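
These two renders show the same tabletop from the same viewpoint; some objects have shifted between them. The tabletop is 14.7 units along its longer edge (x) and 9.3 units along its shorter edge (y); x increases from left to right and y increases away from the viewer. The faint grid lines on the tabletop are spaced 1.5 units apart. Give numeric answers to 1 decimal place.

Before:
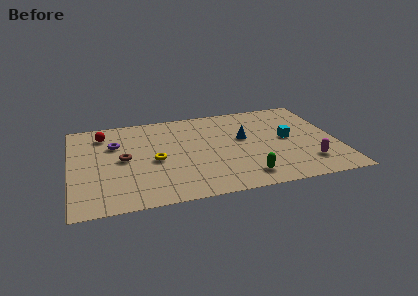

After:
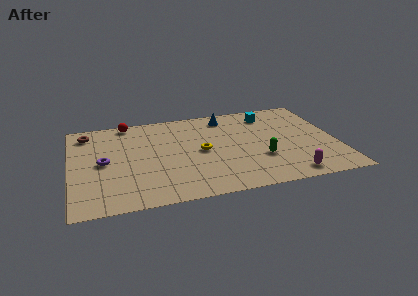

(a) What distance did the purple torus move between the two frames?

1.8

The purple torus was near (2.5, 6.3) before and (1.8, 4.6) after, so it travelled √(0.7² + 1.7²) ≈ 1.8 units.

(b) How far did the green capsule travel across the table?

1.9

The green capsule moved from about (9.4, 1.5) to (10.4, 3.1), a distance of √(1.0² + 1.6²) ≈ 1.9.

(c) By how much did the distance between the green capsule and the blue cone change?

+1.2

The distance was about 3.9 in the first image and 5.1 in the second, so they moved 1.2 units further apart.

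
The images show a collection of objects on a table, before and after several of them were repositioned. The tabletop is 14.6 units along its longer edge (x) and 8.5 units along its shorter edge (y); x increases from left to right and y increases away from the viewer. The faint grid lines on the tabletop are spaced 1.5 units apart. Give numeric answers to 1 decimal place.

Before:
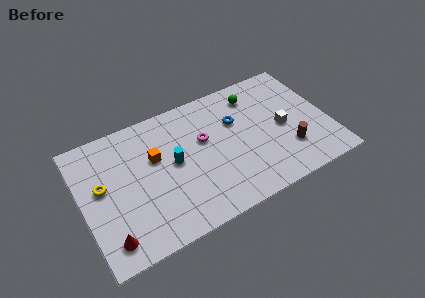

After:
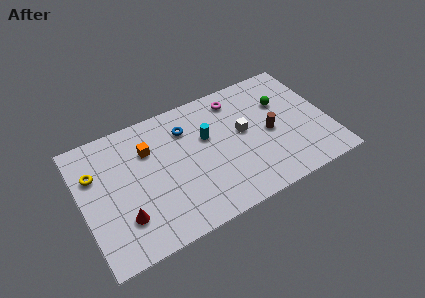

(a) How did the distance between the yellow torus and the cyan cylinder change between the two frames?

+2.4

They were about 4.2 units apart before and 6.6 after — 2.4 units further apart.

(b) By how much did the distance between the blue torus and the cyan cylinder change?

-2.5

Before: roughly 4.1 units apart; after: 1.6. That's 2.5 units closer together.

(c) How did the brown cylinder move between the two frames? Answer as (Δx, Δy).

(-0.9, 1.6)

From the two frames, the brown cylinder sits at roughly (12.0, 2.4) before and (11.1, 4.0) after.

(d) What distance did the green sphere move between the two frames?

1.9

The green sphere was near (10.6, 6.9) before and (12.1, 5.7) after, so it travelled √(1.5² + 1.2²) ≈ 1.9 units.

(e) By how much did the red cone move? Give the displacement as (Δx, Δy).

(1.0, 0.9)

The red cone was at about (1.2, 1.4) and moved to about (2.2, 2.3).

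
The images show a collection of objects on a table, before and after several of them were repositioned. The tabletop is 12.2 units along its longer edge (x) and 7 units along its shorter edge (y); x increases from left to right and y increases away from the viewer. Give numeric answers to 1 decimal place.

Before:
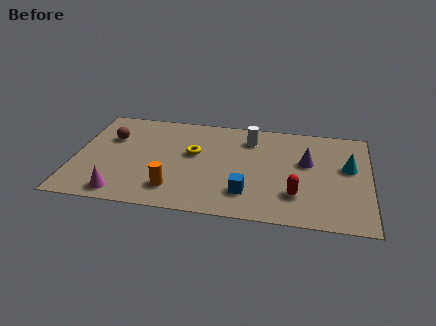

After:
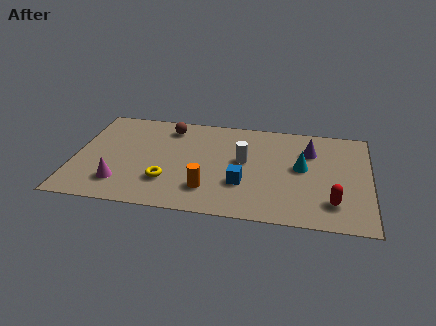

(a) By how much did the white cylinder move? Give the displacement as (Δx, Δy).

(-0.2, -1.6)

The white cylinder started near (7.2, 5.5) and ended near (7.0, 3.9).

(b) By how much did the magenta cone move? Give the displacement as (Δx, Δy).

(-0.1, 0.7)

The magenta cone started near (2.1, 0.9) and ended near (2.0, 1.6).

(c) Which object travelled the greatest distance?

the brown sphere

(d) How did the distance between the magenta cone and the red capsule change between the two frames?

+1.5

Before: roughly 7.2 units apart; after: 8.7. That's 1.5 units further apart.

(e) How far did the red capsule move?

1.5

From (9.2, 1.9) to (10.7, 1.6), the red capsule covered √(1.5² + 0.3²) ≈ 1.5 units.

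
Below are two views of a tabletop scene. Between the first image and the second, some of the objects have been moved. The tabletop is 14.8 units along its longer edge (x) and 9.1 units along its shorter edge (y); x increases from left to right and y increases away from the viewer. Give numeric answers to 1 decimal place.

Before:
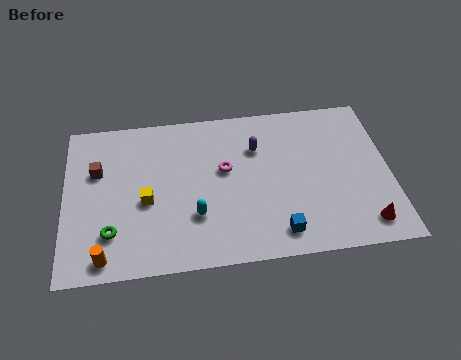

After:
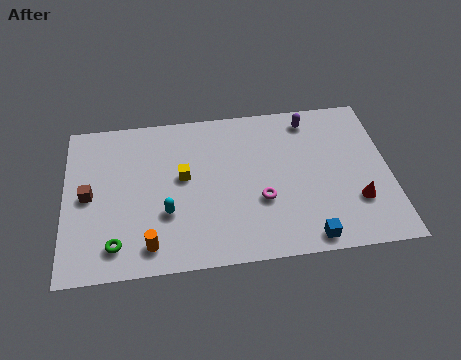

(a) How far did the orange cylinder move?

2.0

The orange cylinder was near (1.8, 1.0) before and (3.8, 1.4) after, so it travelled √(2.0² + 0.4²) ≈ 2.0 units.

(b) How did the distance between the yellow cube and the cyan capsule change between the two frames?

-0.3

The distance was about 2.5 in the first image and 2.2 in the second, so they moved 0.3 units closer together.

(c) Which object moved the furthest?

the purple capsule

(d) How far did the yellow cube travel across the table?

2.1

The yellow cube was near (3.7, 3.9) before and (5.4, 5.1) after, so it travelled √(1.7² + 1.2²) ≈ 2.1 units.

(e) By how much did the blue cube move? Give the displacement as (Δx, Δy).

(1.3, -0.5)

The blue cube started near (9.6, 1.4) and ended near (10.9, 0.9).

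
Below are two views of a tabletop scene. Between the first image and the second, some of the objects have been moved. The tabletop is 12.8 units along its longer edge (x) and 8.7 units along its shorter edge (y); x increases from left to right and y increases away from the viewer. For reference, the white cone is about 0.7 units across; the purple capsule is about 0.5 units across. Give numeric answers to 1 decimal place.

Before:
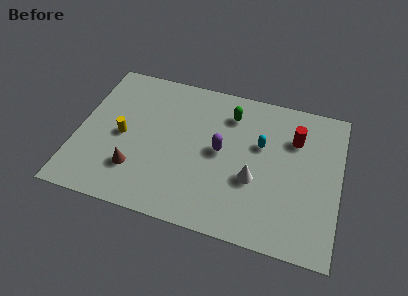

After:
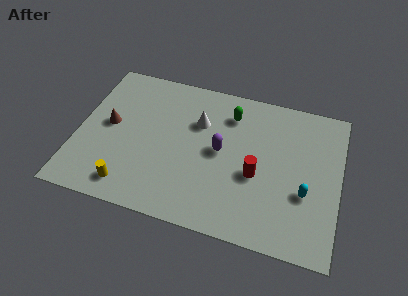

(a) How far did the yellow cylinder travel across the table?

2.9

The yellow cylinder moved from about (2.2, 4.1) to (2.8, 1.3), a distance of √(0.6² + 2.8²) ≈ 2.9.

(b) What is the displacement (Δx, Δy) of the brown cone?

(-1.5, 2.3)

The brown cone started near (3.0, 2.3) and ended near (1.5, 4.6).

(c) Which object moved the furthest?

the white cone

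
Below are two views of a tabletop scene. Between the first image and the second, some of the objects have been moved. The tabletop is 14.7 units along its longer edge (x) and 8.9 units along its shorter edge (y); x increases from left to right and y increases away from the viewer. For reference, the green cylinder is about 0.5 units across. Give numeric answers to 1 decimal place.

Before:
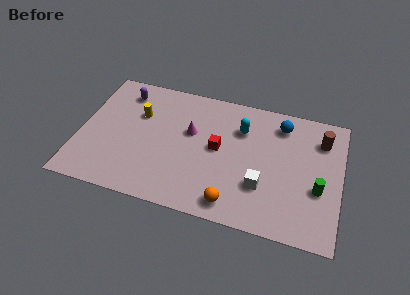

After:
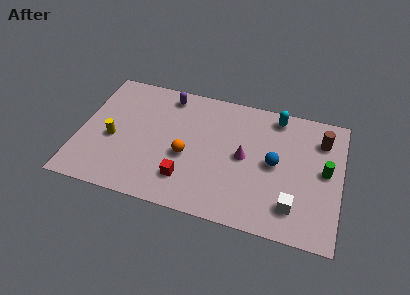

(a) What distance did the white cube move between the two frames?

2.0

The white cube moved from about (10.4, 2.8) to (12.2, 1.9), a distance of √(1.8² + 0.9²) ≈ 2.0.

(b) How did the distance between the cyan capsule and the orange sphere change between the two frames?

+1.1

They were about 5.2 units apart before and 6.3 after — 1.1 units further apart.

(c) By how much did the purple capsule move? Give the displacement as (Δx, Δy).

(2.5, 0.4)

From the two frames, the purple capsule sits at roughly (2.2, 7.3) before and (4.7, 7.7) after.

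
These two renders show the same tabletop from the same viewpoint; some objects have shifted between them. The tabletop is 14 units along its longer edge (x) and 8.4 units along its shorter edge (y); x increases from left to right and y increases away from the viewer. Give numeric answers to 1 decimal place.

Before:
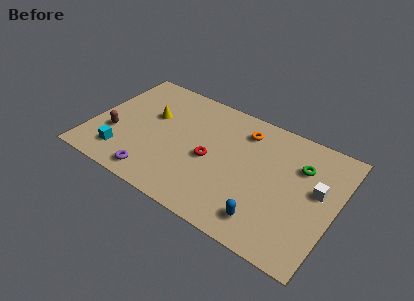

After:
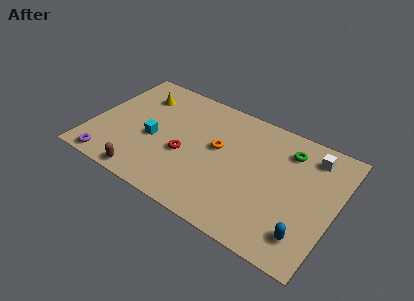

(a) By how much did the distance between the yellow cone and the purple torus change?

+1.5

The distance was about 4.2 in the first image and 5.7 in the second, so they moved 1.5 units further apart.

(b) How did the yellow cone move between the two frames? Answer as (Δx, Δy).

(-0.9, 1.2)

From the two frames, the yellow cone sits at roughly (3.2, 5.2) before and (2.3, 6.4) after.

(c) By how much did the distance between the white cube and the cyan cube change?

-1.9

Before: roughly 11.2 units apart; after: 9.3. That's 1.9 units closer together.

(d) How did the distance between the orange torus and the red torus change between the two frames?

-1.1

Before: roughly 3.3 units apart; after: 2.2. That's 1.1 units closer together.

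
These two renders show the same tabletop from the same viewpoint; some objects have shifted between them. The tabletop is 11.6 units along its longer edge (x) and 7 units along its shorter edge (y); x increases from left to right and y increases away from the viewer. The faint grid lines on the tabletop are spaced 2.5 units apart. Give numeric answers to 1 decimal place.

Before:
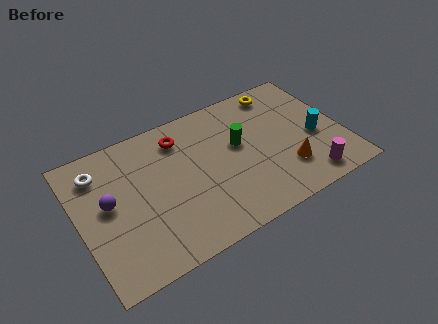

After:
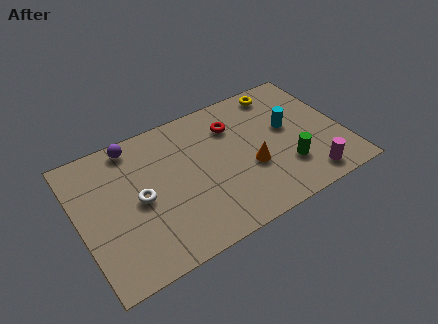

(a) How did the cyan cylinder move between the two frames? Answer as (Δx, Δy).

(-1.1, 1.0)

The cyan cylinder started near (10.4, 3.0) and ended near (9.3, 4.0).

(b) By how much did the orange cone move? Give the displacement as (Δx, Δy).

(-1.5, 0.8)

The orange cone was at about (8.9, 1.9) and moved to about (7.4, 2.7).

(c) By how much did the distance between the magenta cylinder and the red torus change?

-1.8

They were about 6.8 units apart before and 5.0 after — 1.8 units closer together.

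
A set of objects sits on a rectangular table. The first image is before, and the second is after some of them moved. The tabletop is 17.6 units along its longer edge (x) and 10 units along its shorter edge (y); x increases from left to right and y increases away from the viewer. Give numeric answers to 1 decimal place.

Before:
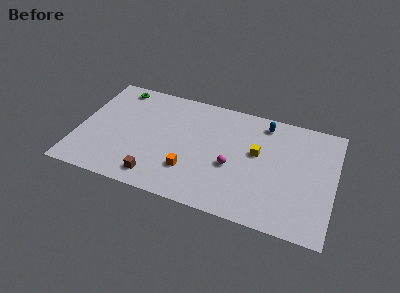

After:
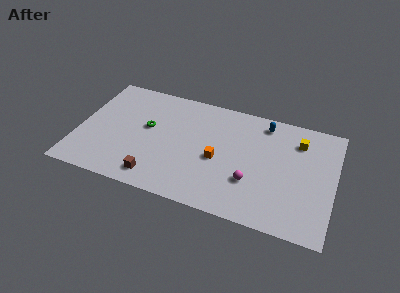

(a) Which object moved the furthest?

the green torus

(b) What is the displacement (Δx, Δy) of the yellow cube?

(2.7, 1.9)

From the two frames, the yellow cube sits at roughly (12.3, 5.8) before and (15.0, 7.7) after.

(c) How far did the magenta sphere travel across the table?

1.7

The magenta sphere moved from about (10.7, 4.1) to (12.1, 3.2), a distance of √(1.4² + 0.9²) ≈ 1.7.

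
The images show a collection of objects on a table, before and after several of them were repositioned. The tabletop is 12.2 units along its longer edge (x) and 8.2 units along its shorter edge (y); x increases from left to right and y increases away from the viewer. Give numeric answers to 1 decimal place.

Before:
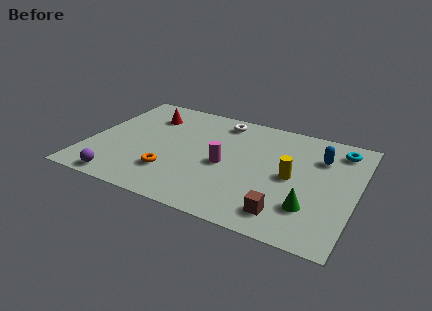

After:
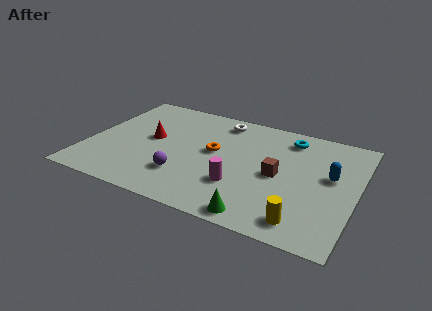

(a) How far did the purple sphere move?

3.0

From (1.9, 0.8) to (4.6, 2.2), the purple sphere covered √(2.7² + 1.4²) ≈ 3.0 units.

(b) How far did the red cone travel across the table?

1.8

From (2.4, 6.2) to (2.8, 4.4), the red cone covered √(0.4² + 1.8²) ≈ 1.8 units.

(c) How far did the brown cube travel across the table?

2.6

The brown cube moved from about (9.3, 1.4) to (8.7, 3.9), a distance of √(0.6² + 2.5²) ≈ 2.6.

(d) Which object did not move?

the white torus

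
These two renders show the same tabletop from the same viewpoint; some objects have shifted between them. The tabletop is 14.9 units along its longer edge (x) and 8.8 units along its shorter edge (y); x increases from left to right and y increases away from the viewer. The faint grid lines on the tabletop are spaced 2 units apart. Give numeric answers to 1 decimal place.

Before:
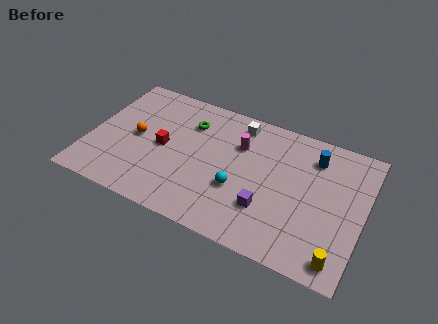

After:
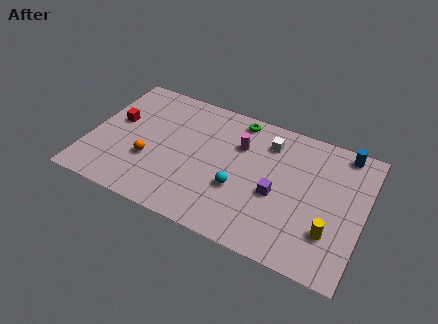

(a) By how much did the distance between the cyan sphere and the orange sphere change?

-1.0

The distance was about 5.9 in the first image and 4.9 in the second, so they moved 1.0 units closer together.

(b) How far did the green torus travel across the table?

2.8

From (5.2, 6.5) to (7.7, 7.8), the green torus covered √(2.5² + 1.3²) ≈ 2.8 units.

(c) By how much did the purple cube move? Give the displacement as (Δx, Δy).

(0.4, 1.1)

The purple cube was at about (9.9, 2.6) and moved to about (10.3, 3.7).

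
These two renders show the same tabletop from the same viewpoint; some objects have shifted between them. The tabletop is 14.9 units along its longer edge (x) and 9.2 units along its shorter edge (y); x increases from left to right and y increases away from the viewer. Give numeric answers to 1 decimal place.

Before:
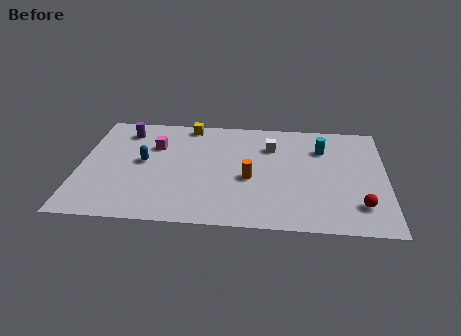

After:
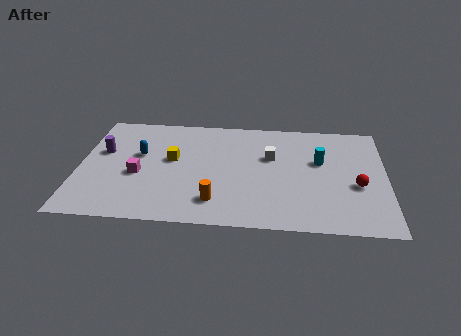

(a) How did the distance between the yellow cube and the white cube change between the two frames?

+0.4

The distance was about 4.4 in the first image and 4.8 in the second, so they moved 0.4 units further apart.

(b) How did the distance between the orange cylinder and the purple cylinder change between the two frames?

-0.5

The distance was about 7.2 in the first image and 6.7 in the second, so they moved 0.5 units closer together.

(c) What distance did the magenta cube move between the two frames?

2.6

From (3.6, 6.3) to (2.9, 3.8), the magenta cube covered √(0.7² + 2.5²) ≈ 2.6 units.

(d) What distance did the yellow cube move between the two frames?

3.2

From (5.2, 8.3) to (4.5, 5.2), the yellow cube covered √(0.7² + 3.1²) ≈ 3.2 units.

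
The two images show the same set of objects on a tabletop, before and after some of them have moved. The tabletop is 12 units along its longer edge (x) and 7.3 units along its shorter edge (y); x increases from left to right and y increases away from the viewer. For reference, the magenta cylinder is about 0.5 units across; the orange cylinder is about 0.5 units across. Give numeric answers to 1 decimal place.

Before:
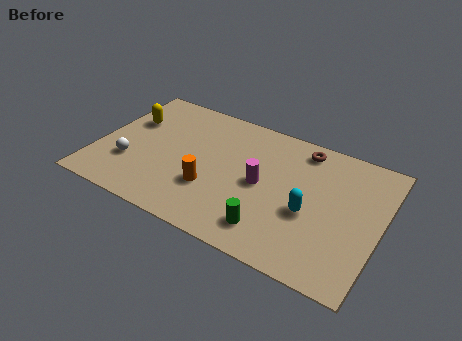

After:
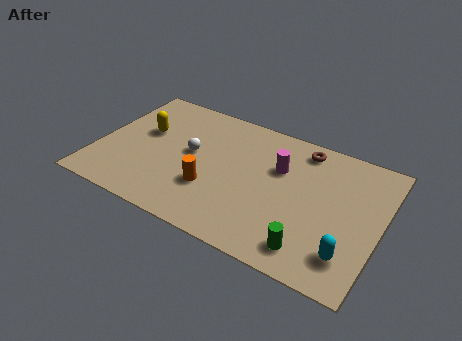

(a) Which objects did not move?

the orange cylinder and the brown torus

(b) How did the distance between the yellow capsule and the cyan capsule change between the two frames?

+1.3

They were about 8.2 units apart before and 9.5 after — 1.3 units further apart.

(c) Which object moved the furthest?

the white sphere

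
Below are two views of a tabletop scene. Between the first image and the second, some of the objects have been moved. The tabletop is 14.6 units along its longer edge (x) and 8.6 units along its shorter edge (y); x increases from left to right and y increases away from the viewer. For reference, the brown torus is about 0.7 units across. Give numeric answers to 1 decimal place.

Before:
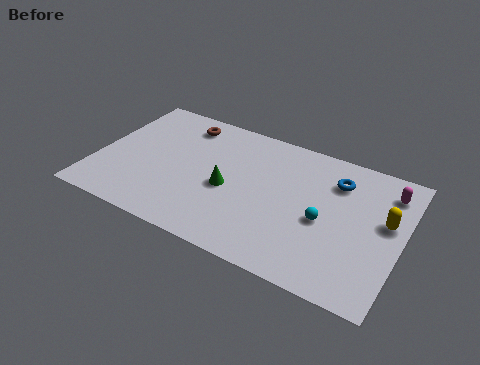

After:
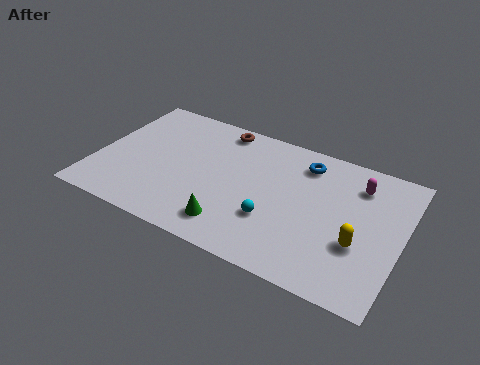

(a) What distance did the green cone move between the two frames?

2.3

The green cone was near (6.4, 3.8) before and (6.9, 1.6) after, so it travelled √(0.5² + 2.2²) ≈ 2.3 units.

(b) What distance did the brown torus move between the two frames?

1.8

The brown torus moved from about (3.7, 7.2) to (5.5, 7.6), a distance of √(1.8² + 0.4²) ≈ 1.8.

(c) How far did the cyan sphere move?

2.5

The cyan sphere moved from about (11.0, 3.8) to (8.7, 2.8), a distance of √(2.3² + 1.0²) ≈ 2.5.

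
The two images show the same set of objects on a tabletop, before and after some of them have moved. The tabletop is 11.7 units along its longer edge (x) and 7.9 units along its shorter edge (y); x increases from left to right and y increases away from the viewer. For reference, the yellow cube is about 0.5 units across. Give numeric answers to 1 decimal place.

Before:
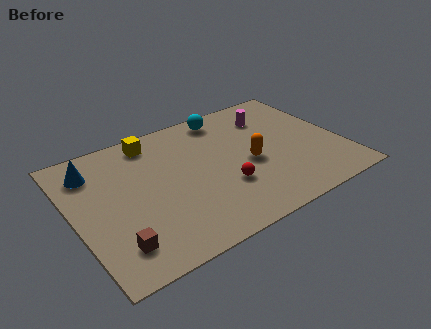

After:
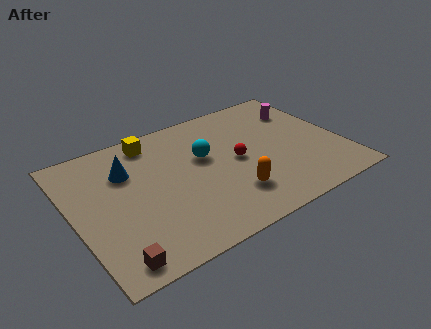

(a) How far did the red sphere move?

1.5

The red sphere moved from about (6.3, 2.6) to (7.1, 3.9), a distance of √(0.8² + 1.3²) ≈ 1.5.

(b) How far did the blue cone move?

1.6

The blue cone was near (1.1, 6.2) before and (2.5, 5.5) after, so it travelled √(1.4² + 0.7²) ≈ 1.6 units.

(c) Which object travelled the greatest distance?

the cyan sphere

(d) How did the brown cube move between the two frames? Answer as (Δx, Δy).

(-0.2, -0.7)

The brown cube started near (1.4, 1.6) and ended near (1.2, 0.9).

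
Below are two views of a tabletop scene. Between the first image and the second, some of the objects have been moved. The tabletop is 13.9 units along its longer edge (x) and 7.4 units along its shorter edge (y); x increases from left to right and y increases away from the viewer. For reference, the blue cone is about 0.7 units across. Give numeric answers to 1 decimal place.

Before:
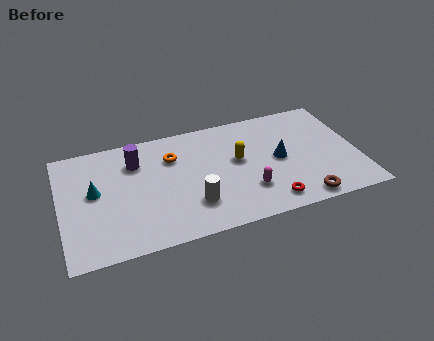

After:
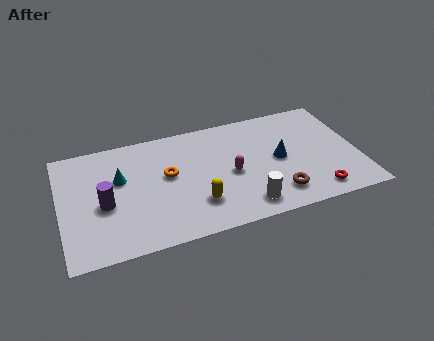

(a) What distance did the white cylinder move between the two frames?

2.5

The white cylinder was near (6.0, 2.0) before and (8.4, 1.2) after, so it travelled √(2.4² + 0.8²) ≈ 2.5 units.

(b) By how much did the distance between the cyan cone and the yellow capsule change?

-2.4

The distance was about 6.7 in the first image and 4.3 in the second, so they moved 2.4 units closer together.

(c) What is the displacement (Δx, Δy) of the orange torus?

(-0.3, -1.1)

The orange torus was at about (5.3, 5.3) and moved to about (5.0, 4.2).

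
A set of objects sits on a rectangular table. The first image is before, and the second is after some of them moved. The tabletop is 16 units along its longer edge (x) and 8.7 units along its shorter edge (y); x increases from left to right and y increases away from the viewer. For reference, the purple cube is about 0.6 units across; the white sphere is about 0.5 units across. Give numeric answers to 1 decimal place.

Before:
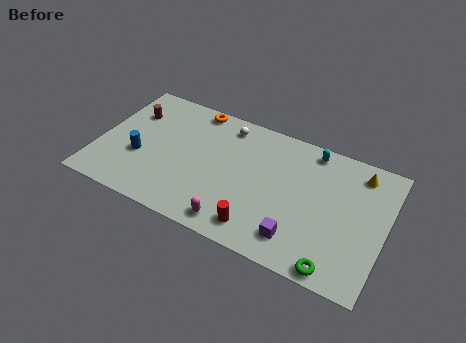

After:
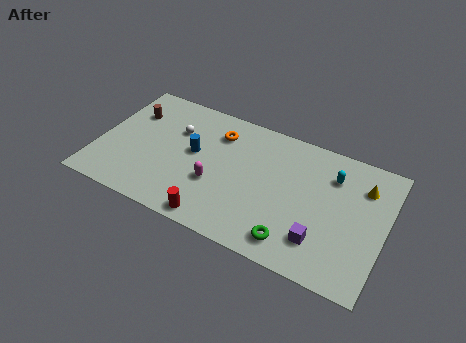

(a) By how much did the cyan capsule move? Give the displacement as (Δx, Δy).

(1.3, -1.2)

The cyan capsule started near (11.6, 7.7) and ended near (12.9, 6.5).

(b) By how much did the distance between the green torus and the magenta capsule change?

-0.7

They were about 5.6 units apart before and 4.9 after — 0.7 units closer together.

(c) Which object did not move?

the brown cylinder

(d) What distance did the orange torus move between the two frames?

1.9

From (4.9, 7.9) to (6.4, 6.7), the orange torus covered √(1.5² + 1.2²) ≈ 1.9 units.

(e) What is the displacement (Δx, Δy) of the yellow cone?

(0.3, -0.8)

From the two frames, the yellow cone sits at roughly (14.3, 7.3) before and (14.6, 6.5) after.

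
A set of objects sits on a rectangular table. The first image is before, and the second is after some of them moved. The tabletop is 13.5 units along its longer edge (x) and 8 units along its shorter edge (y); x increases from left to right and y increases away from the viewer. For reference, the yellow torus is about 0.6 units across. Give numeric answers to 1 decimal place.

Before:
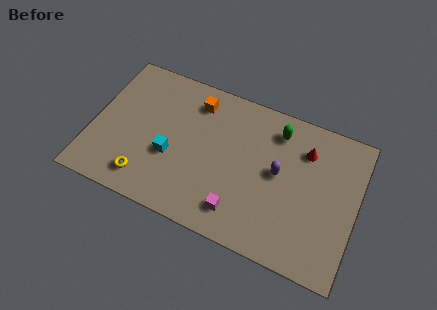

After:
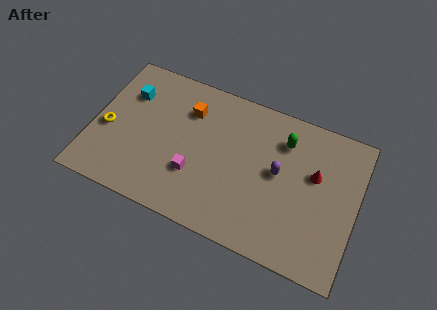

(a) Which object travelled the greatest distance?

the cyan cube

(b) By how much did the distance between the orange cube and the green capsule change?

+0.7

They were about 4.2 units apart before and 4.9 after — 0.7 units further apart.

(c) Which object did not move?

the purple capsule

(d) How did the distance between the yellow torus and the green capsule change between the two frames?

+1.2

Before: roughly 8.0 units apart; after: 9.2. That's 1.2 units further apart.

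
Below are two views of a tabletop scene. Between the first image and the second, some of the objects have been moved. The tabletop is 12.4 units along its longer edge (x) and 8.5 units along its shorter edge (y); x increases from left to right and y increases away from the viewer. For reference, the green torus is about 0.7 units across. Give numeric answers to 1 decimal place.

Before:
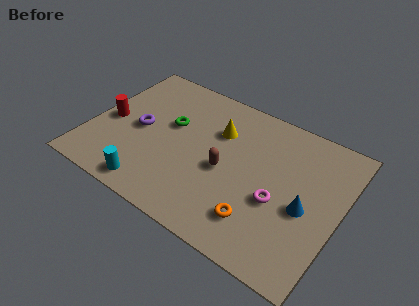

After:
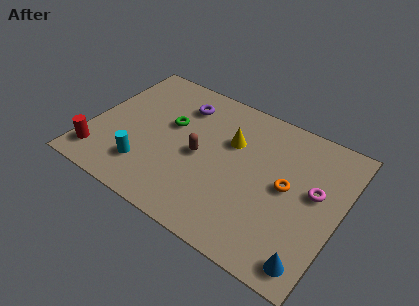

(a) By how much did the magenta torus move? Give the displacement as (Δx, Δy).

(1.6, 1.4)

From the two frames, the magenta torus sits at roughly (9.5, 3.4) before and (11.1, 4.8) after.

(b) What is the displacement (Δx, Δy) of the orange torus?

(1.0, 2.5)

The orange torus was at about (8.8, 1.9) and moved to about (9.8, 4.4).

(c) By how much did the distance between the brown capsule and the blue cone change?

+2.7

Before: roughly 4.0 units apart; after: 6.7. That's 2.7 units further apart.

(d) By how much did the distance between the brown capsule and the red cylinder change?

-0.6

They were about 5.9 units apart before and 5.3 after — 0.6 units closer together.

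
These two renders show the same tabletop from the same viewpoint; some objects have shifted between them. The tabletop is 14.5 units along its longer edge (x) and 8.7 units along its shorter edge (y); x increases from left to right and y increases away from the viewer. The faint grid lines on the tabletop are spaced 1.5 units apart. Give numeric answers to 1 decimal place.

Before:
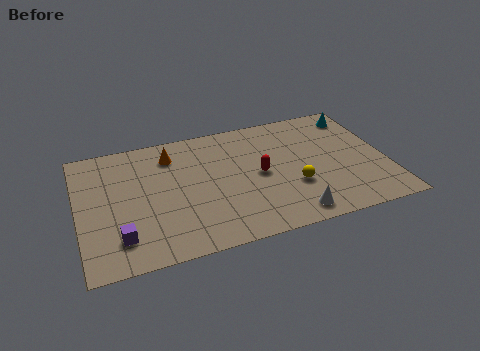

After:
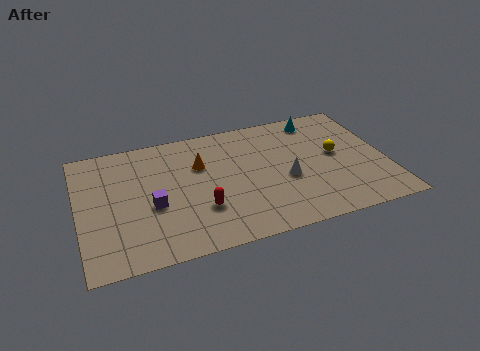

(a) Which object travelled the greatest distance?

the red capsule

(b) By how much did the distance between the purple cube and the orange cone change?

-2.4

They were about 5.7 units apart before and 3.3 after — 2.4 units closer together.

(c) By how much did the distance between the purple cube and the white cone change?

-1.6

The distance was about 7.9 in the first image and 6.3 in the second, so they moved 1.6 units closer together.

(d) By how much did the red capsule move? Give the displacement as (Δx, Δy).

(-2.9, -1.6)

The red capsule was at about (8.5, 4.3) and moved to about (5.6, 2.7).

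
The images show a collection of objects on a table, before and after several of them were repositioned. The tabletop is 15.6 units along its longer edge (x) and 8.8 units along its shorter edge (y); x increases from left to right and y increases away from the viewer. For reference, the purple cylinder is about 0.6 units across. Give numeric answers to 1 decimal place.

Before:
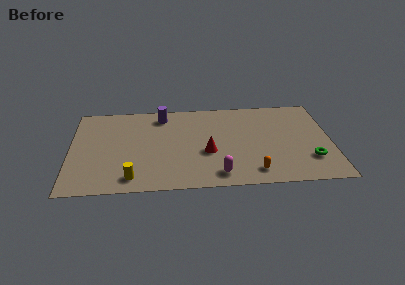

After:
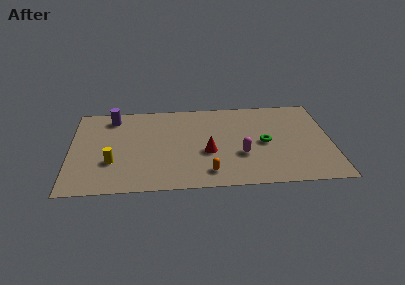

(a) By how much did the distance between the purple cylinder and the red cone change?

+2.2

They were about 4.7 units apart before and 6.9 after — 2.2 units further apart.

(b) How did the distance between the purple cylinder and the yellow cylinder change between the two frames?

-1.9

The distance was about 6.4 in the first image and 4.5 in the second, so they moved 1.9 units closer together.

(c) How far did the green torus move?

3.2

From (14.3, 2.4) to (11.6, 4.2), the green torus covered √(2.7² + 1.8²) ≈ 3.2 units.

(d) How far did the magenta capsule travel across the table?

2.3

The magenta capsule was near (8.8, 1.3) before and (10.2, 3.1) after, so it travelled √(1.4² + 1.8²) ≈ 2.3 units.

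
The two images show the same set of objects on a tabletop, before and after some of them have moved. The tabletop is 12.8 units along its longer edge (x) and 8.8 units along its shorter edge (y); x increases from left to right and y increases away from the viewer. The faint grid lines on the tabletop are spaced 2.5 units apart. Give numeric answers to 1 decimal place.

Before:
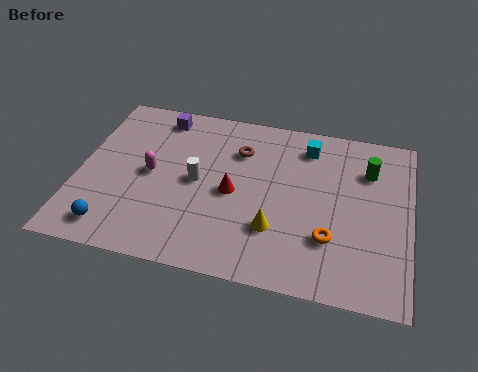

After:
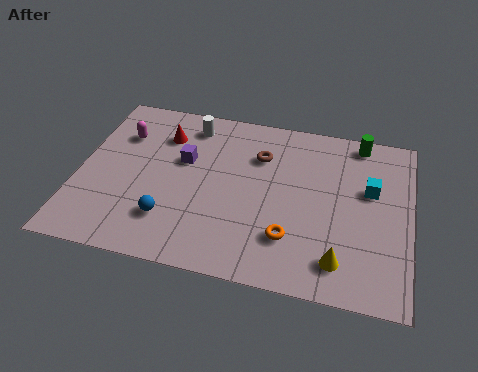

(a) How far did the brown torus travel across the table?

0.8

From (6.1, 6.4) to (6.9, 6.3), the brown torus covered √(0.8² + 0.1²) ≈ 0.8 units.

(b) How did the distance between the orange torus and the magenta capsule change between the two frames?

+0.7

Before: roughly 7.2 units apart; after: 7.9. That's 0.7 units further apart.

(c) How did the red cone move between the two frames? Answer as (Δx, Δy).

(-2.9, 2.5)

The red cone was at about (6.0, 4.1) and moved to about (3.1, 6.6).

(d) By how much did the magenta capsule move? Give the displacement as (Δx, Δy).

(-1.3, 1.9)

From the two frames, the magenta capsule sits at roughly (2.8, 4.4) before and (1.5, 6.3) after.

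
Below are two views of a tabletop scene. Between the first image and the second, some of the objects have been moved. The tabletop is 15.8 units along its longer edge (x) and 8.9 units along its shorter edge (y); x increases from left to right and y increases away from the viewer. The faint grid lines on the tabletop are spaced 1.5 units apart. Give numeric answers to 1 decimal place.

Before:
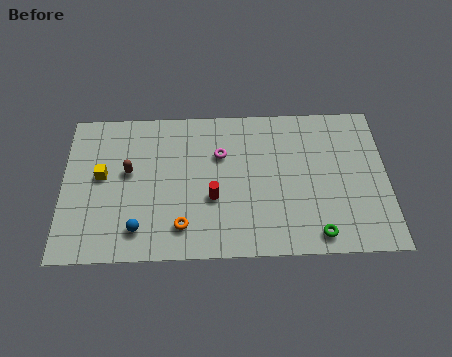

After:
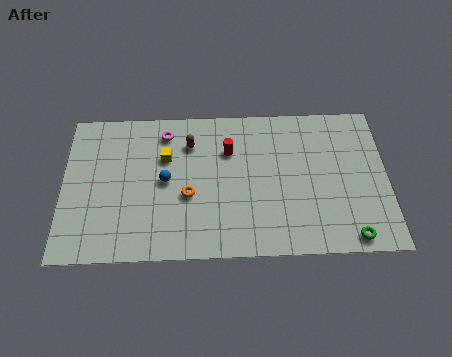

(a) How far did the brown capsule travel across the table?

3.4

The brown capsule was near (3.2, 5.1) before and (6.2, 6.7) after, so it travelled √(3.0² + 1.6²) ≈ 3.4 units.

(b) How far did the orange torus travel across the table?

1.8

The orange torus moved from about (5.8, 1.8) to (6.1, 3.6), a distance of √(0.3² + 1.8²) ≈ 1.8.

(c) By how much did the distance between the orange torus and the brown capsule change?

-1.1

Before: roughly 4.2 units apart; after: 3.1. That's 1.1 units closer together.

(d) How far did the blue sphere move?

3.1

From (3.7, 1.7) to (5.0, 4.5), the blue sphere covered √(1.3² + 2.8²) ≈ 3.1 units.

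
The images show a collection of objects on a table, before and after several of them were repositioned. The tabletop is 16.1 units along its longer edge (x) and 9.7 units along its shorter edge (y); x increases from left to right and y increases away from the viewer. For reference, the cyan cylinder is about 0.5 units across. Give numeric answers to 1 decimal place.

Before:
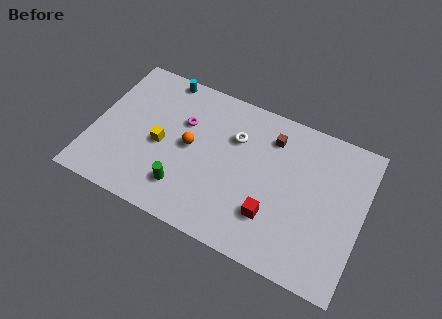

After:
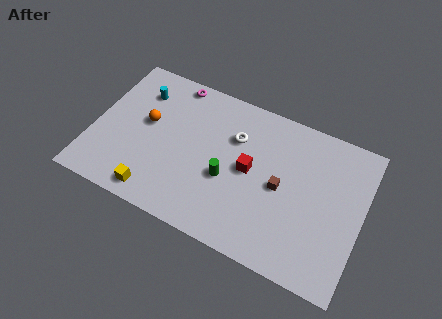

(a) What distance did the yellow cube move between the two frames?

3.2

The yellow cube was near (4.1, 4.4) before and (4.2, 1.2) after, so it travelled √(0.1² + 3.2²) ≈ 3.2 units.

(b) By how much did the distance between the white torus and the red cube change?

-2.8

The distance was about 4.8 in the first image and 2.0 in the second, so they moved 2.8 units closer together.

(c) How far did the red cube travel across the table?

2.8

From (11.0, 2.7) to (9.4, 5.0), the red cube covered √(1.6² + 2.3²) ≈ 2.8 units.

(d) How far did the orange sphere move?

2.7

The orange sphere was near (5.8, 5.0) before and (3.1, 5.5) after, so it travelled √(2.7² + 0.5²) ≈ 2.7 units.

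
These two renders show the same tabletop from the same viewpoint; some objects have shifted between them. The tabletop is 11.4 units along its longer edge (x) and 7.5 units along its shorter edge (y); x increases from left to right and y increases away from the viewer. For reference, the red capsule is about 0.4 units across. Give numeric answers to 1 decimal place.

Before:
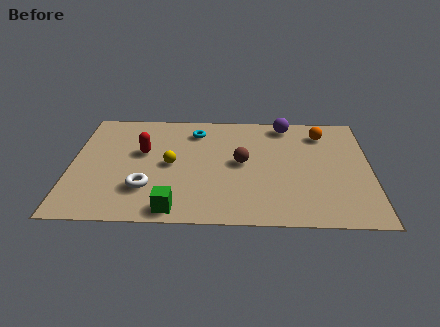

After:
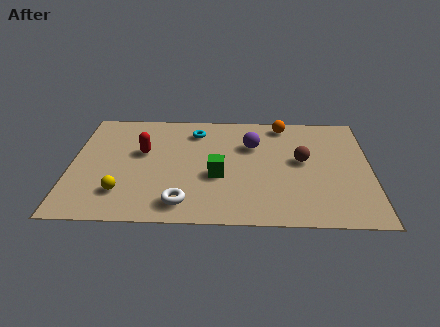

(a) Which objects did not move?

the cyan torus and the red capsule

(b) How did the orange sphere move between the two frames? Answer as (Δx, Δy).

(-1.5, 0.6)

The orange sphere started near (9.6, 6.0) and ended near (8.1, 6.6).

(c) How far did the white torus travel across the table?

1.7

From (2.9, 2.1) to (4.3, 1.2), the white torus covered √(1.4² + 0.9²) ≈ 1.7 units.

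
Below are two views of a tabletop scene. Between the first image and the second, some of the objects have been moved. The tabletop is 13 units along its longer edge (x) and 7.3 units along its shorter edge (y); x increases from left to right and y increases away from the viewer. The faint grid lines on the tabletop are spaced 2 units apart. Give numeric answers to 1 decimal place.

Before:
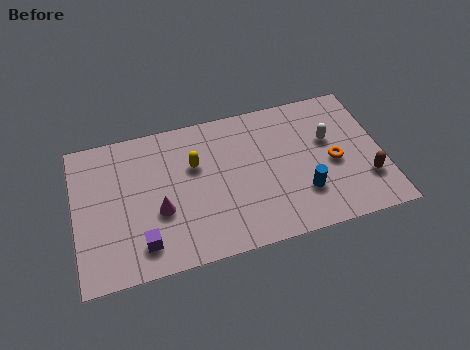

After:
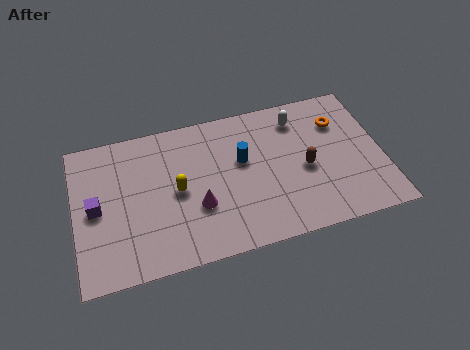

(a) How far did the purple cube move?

2.8

The purple cube moved from about (2.7, 1.4) to (0.9, 3.6), a distance of √(1.8² + 2.2²) ≈ 2.8.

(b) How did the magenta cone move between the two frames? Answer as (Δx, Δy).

(1.6, -0.2)

The magenta cone started near (3.5, 2.8) and ended near (5.1, 2.6).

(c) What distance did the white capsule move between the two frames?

1.8

The white capsule was near (10.8, 4.5) before and (9.6, 5.9) after, so it travelled √(1.2² + 1.4²) ≈ 1.8 units.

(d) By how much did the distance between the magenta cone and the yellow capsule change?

-1.2

They were about 2.5 units apart before and 1.3 after — 1.2 units closer together.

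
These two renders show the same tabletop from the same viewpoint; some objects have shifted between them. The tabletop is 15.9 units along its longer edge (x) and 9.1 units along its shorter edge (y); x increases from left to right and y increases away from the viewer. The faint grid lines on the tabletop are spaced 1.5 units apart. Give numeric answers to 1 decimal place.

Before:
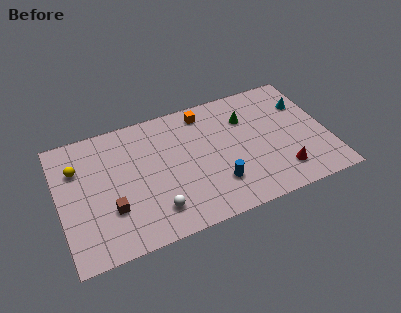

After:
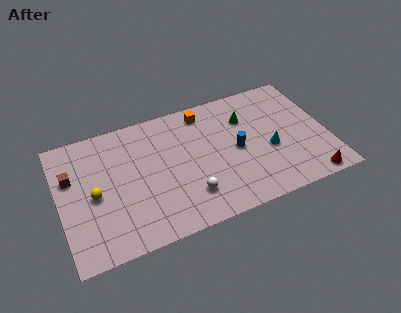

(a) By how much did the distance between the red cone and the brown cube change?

+4.5

Before: roughly 10.0 units apart; after: 14.5. That's 4.5 units further apart.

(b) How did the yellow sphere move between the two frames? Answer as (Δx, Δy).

(0.8, -2.2)

From the two frames, the yellow sphere sits at roughly (1.2, 6.4) before and (2.0, 4.2) after.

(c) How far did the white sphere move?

2.0

From (5.4, 1.9) to (7.4, 2.2), the white sphere covered √(2.0² + 0.3²) ≈ 2.0 units.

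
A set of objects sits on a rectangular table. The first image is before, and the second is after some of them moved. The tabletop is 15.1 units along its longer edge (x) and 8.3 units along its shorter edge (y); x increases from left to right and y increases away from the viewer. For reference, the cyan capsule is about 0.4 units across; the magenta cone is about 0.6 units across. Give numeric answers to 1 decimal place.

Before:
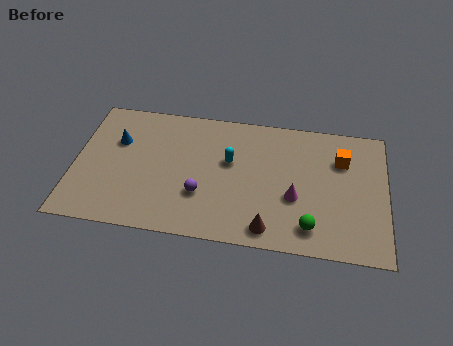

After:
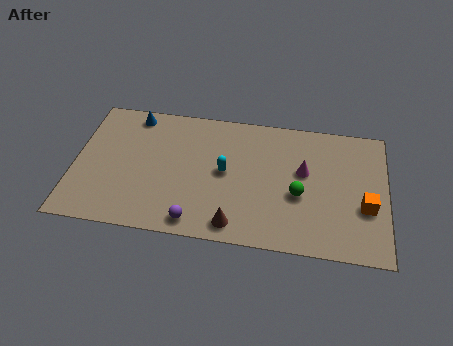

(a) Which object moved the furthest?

the orange cube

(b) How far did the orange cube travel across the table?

3.0

The orange cube moved from about (12.9, 5.9) to (14.1, 3.1), a distance of √(1.2² + 2.8²) ≈ 3.0.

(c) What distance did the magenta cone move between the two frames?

1.7

From (10.7, 3.2) to (11.1, 4.9), the magenta cone covered √(0.4² + 1.7²) ≈ 1.7 units.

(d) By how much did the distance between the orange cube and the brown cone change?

+0.6

They were about 5.9 units apart before and 6.5 after — 0.6 units further apart.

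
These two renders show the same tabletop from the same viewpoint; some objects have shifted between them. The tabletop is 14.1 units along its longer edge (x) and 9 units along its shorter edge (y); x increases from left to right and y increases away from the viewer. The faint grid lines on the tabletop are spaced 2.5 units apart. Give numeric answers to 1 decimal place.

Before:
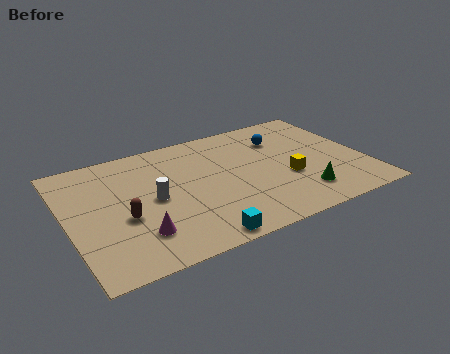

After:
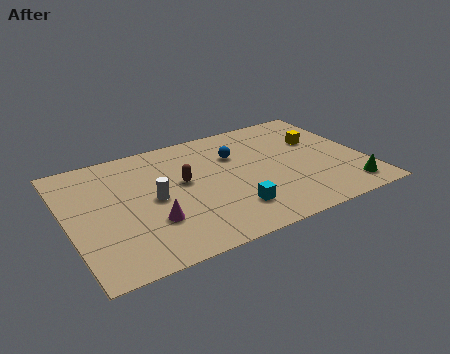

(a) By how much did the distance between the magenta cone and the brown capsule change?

+1.4

They were about 1.5 units apart before and 2.9 after — 1.4 units further apart.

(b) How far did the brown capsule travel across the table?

3.4

The brown capsule was near (2.5, 3.6) before and (5.5, 5.1) after, so it travelled √(3.0² + 1.5²) ≈ 3.4 units.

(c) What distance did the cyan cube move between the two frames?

2.2

From (5.6, 0.8) to (7.4, 2.1), the cyan cube covered √(1.8² + 1.3²) ≈ 2.2 units.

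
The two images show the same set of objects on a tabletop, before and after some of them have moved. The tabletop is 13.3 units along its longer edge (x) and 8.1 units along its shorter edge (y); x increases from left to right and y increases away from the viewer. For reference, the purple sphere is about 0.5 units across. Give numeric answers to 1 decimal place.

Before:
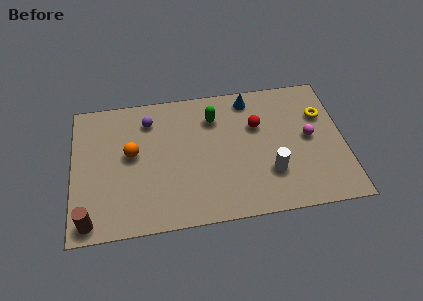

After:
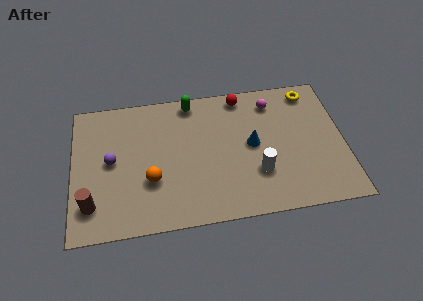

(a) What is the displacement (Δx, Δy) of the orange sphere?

(0.9, -1.7)

The orange sphere started near (2.9, 4.5) and ended near (3.8, 2.8).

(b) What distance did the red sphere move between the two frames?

2.0

From (9.1, 5.3) to (8.4, 7.2), the red sphere covered √(0.7² + 1.9²) ≈ 2.0 units.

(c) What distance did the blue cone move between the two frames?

2.8

From (8.8, 7.0) to (8.8, 4.2), the blue cone covered √(0.0² + 2.8²) ≈ 2.8 units.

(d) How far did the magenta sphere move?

2.9

The magenta sphere moved from about (11.6, 4.2) to (9.9, 6.6), a distance of √(1.7² + 2.4²) ≈ 2.9.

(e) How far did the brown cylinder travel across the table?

0.9

The brown cylinder moved from about (0.8, 0.9) to (0.9, 1.8), a distance of √(0.1² + 0.9²) ≈ 0.9.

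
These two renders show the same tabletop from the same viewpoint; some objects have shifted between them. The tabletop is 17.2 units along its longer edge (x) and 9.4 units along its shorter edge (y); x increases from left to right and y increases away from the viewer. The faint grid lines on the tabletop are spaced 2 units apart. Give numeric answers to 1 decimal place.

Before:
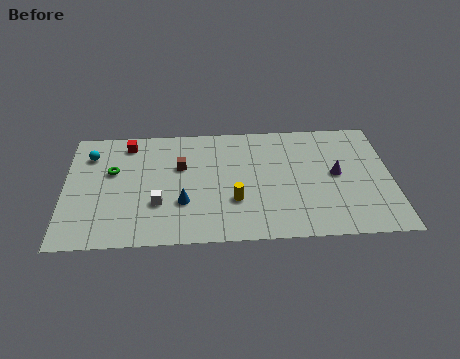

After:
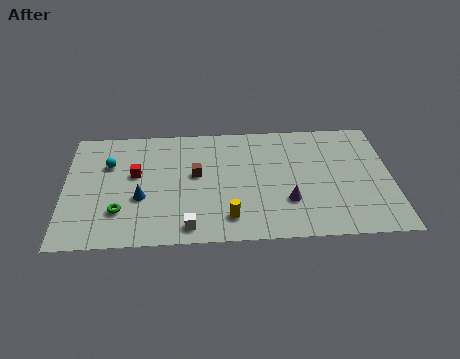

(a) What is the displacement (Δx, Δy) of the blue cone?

(-2.2, 0.5)

The blue cone was at about (6.2, 3.1) and moved to about (4.0, 3.6).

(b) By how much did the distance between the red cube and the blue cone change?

-3.8

The distance was about 5.7 in the first image and 1.9 in the second, so they moved 3.8 units closer together.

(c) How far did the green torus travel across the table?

3.2

The green torus moved from about (2.5, 5.8) to (2.9, 2.6), a distance of √(0.4² + 3.2²) ≈ 3.2.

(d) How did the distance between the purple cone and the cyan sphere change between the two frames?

-3.2

They were about 13.2 units apart before and 10.0 after — 3.2 units closer together.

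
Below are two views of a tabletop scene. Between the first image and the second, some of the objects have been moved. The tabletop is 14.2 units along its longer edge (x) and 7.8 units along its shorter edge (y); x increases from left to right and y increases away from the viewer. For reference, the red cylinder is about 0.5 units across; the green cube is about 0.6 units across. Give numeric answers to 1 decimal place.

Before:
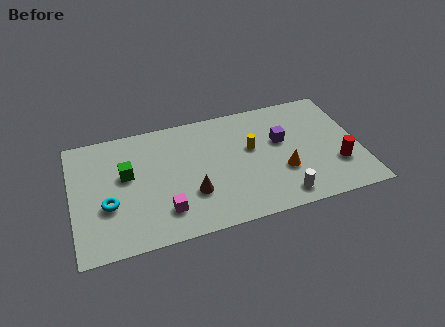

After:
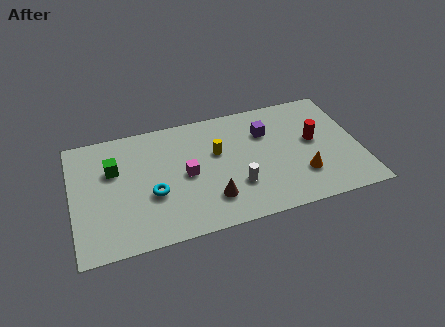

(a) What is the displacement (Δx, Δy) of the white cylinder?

(-2.1, 1.3)

The white cylinder started near (10.1, 1.1) and ended near (8.0, 2.4).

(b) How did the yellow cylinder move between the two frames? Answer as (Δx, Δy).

(-1.7, 0.2)

The yellow cylinder was at about (8.9, 4.6) and moved to about (7.2, 4.8).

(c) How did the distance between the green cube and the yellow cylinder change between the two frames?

-1.1

Before: roughly 6.2 units apart; after: 5.1. That's 1.1 units closer together.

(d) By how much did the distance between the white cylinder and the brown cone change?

-3.1

They were about 4.5 units apart before and 1.4 after — 3.1 units closer together.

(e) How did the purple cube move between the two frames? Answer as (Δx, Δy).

(-0.7, 0.8)

The purple cube started near (10.4, 4.7) and ended near (9.7, 5.5).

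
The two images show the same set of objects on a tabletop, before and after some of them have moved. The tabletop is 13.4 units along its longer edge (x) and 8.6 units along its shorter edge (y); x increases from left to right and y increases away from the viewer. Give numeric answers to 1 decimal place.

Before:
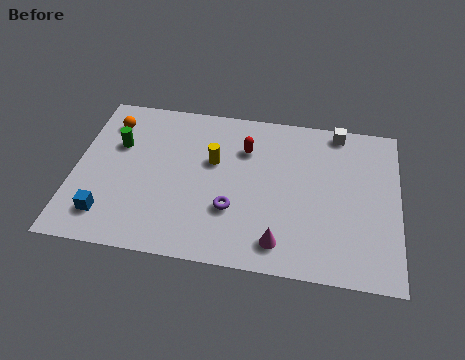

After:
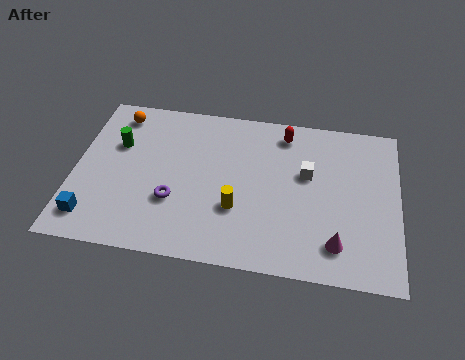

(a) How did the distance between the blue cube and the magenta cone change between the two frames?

+2.9

Before: roughly 7.1 units apart; after: 10.0. That's 2.9 units further apart.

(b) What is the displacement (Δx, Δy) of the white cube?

(-1.2, -2.6)

The white cube was at about (10.8, 7.8) and moved to about (9.6, 5.2).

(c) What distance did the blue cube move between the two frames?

0.6

The blue cube moved from about (1.5, 1.7) to (0.9, 1.5), a distance of √(0.6² + 0.2²) ≈ 0.6.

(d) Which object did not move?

the green cylinder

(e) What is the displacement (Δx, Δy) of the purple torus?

(-2.4, 0.1)

From the two frames, the purple torus sits at roughly (6.6, 2.8) before and (4.2, 2.9) after.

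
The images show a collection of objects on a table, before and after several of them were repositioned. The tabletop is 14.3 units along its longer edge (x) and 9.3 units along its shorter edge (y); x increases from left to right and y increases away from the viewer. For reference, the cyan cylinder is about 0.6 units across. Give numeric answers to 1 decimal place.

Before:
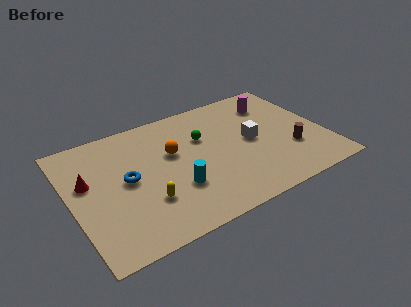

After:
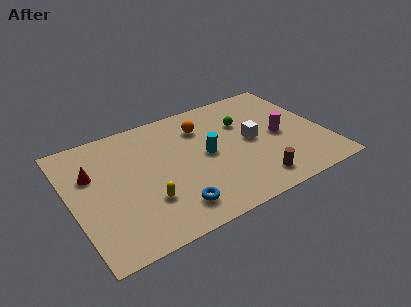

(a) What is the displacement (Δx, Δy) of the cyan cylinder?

(2.0, 1.7)

The cyan cylinder was at about (5.6, 3.0) and moved to about (7.6, 4.7).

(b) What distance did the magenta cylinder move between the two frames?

2.8

The magenta cylinder was near (11.9, 7.2) before and (11.8, 4.4) after, so it travelled √(0.1² + 2.8²) ≈ 2.8 units.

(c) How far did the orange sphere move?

2.3

From (5.8, 5.7) to (7.7, 7.0), the orange sphere covered √(1.9² + 1.3²) ≈ 2.3 units.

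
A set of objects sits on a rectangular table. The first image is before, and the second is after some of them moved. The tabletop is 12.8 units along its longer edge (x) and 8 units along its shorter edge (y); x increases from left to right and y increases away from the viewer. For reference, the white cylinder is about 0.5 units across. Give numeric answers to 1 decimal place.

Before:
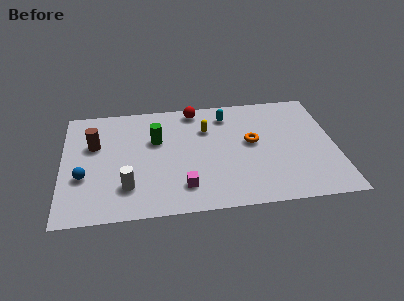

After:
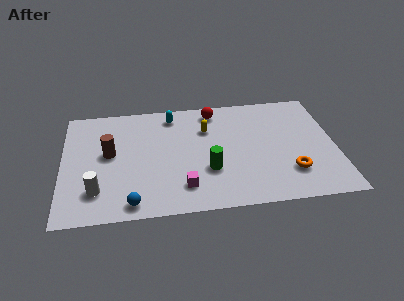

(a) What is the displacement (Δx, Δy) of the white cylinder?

(-1.4, -0.1)

From the two frames, the white cylinder sits at roughly (3.0, 2.0) before and (1.6, 1.9) after.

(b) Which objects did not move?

the magenta cube and the yellow capsule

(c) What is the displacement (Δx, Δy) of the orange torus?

(1.7, -2.3)

From the two frames, the orange torus sits at roughly (8.9, 4.4) before and (10.6, 2.1) after.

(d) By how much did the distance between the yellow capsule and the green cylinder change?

+0.4

The distance was about 2.5 in the first image and 2.9 in the second, so they moved 0.4 units further apart.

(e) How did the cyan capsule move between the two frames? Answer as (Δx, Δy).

(-2.6, 0.3)

From the two frames, the cyan capsule sits at roughly (7.8, 6.5) before and (5.2, 6.8) after.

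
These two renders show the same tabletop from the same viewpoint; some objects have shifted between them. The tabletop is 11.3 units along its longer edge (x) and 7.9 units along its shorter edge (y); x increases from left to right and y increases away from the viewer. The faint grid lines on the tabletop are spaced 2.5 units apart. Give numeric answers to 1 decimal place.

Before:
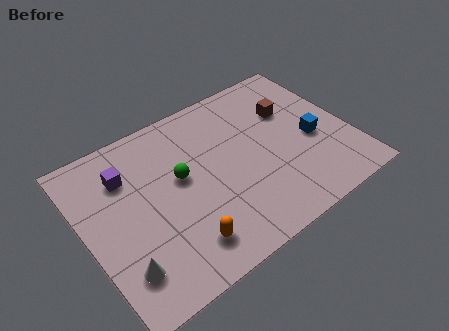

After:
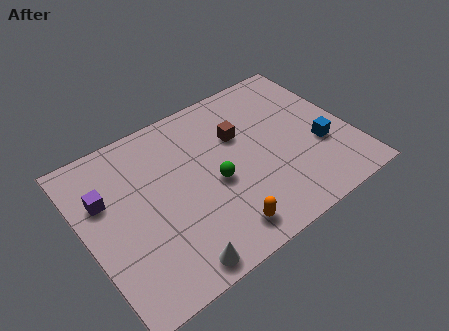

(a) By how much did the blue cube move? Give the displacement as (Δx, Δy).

(0.2, -0.5)

From the two frames, the blue cube sits at roughly (9.7, 3.4) before and (9.9, 2.9) after.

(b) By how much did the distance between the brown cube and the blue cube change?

+1.9

The distance was about 2.0 in the first image and 3.9 in the second, so they moved 1.9 units further apart.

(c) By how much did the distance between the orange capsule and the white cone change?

-0.4

Before: roughly 2.5 units apart; after: 2.1. That's 0.4 units closer together.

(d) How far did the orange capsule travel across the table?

1.6

The orange capsule was near (3.6, 1.5) before and (5.2, 1.2) after, so it travelled √(1.6² + 0.3²) ≈ 1.6 units.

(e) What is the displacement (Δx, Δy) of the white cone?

(2.0, -1.0)

The white cone was at about (1.1, 1.8) and moved to about (3.1, 0.8).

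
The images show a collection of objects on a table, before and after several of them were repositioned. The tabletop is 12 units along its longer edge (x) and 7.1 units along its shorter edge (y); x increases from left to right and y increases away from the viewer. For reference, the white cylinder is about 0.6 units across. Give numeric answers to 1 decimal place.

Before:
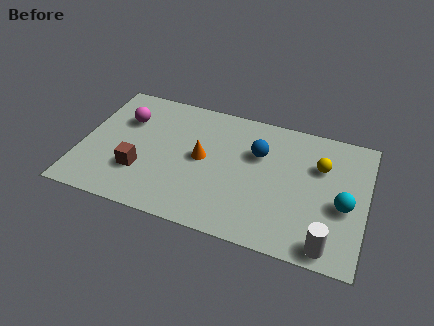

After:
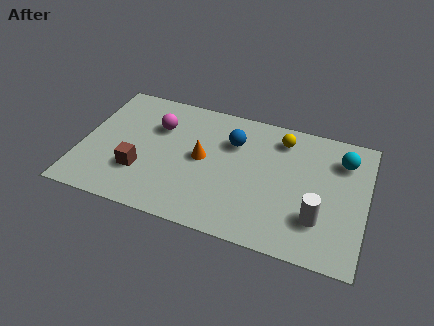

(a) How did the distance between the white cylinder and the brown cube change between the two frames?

-0.6

They were about 8.1 units apart before and 7.5 after — 0.6 units closer together.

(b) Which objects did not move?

the brown cube and the orange cone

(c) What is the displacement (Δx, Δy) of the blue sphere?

(-1.1, 0.3)

From the two frames, the blue sphere sits at roughly (7.4, 4.7) before and (6.3, 5.0) after.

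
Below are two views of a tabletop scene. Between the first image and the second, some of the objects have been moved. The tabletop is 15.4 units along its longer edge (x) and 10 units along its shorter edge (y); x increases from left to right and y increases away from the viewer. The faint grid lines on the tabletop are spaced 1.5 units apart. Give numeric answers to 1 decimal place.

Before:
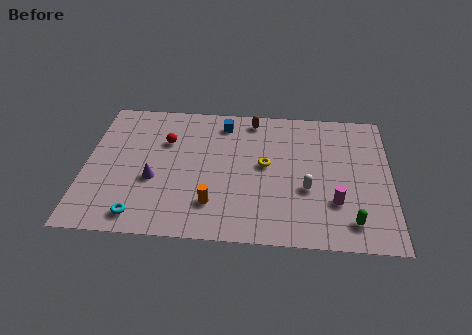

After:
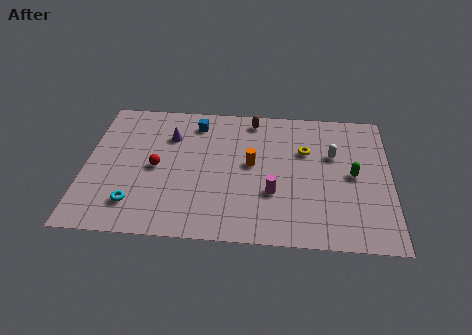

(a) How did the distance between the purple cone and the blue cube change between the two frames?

-3.9

The distance was about 5.6 in the first image and 1.7 in the second, so they moved 3.9 units closer together.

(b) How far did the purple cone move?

3.4

The purple cone was near (3.5, 3.9) before and (4.2, 7.2) after, so it travelled √(0.7² + 3.3²) ≈ 3.4 units.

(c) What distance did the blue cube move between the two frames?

1.4

The blue cube moved from about (6.9, 8.4) to (5.5, 8.3), a distance of √(1.4² + 0.1²) ≈ 1.4.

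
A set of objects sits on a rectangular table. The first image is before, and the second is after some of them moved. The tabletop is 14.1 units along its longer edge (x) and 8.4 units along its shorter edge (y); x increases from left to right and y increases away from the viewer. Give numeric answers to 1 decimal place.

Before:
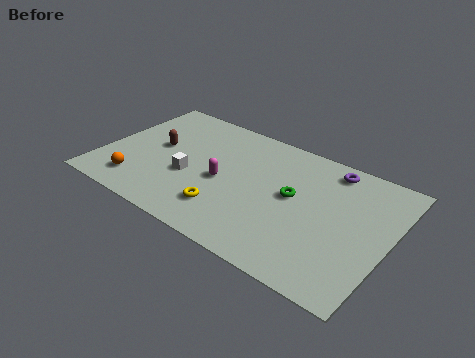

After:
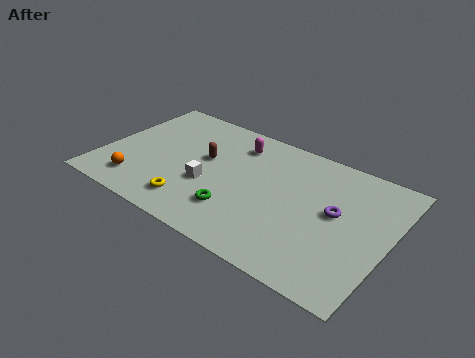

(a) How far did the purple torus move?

2.8

The purple torus moved from about (10.8, 7.3) to (11.5, 4.6), a distance of √(0.7² + 2.7²) ≈ 2.8.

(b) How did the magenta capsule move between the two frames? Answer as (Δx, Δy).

(0.2, 2.9)

The magenta capsule was at about (6.0, 3.8) and moved to about (6.2, 6.7).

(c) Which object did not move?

the orange sphere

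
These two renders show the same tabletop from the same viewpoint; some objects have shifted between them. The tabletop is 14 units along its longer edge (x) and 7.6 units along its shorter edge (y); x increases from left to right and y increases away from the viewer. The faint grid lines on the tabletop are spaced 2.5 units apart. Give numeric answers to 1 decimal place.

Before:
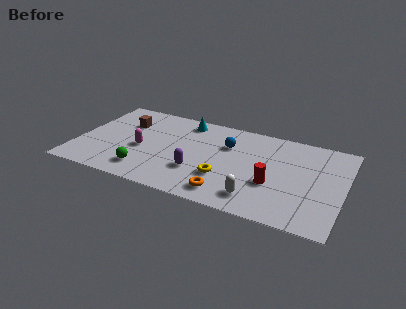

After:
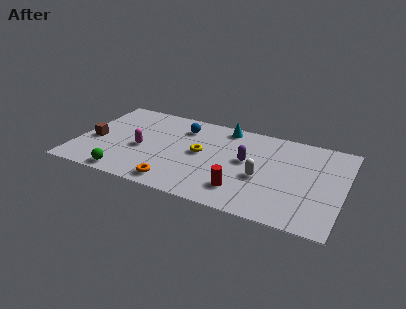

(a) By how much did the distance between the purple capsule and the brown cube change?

+3.0

Before: roughly 5.1 units apart; after: 8.1. That's 3.0 units further apart.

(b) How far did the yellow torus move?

2.1

The yellow torus was near (7.9, 2.4) before and (6.5, 4.0) after, so it travelled √(1.4² + 1.6²) ≈ 2.1 units.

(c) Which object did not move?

the magenta capsule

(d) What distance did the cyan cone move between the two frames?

2.1

The cyan cone moved from about (5.4, 6.5) to (7.5, 6.7), a distance of √(2.1² + 0.2²) ≈ 2.1.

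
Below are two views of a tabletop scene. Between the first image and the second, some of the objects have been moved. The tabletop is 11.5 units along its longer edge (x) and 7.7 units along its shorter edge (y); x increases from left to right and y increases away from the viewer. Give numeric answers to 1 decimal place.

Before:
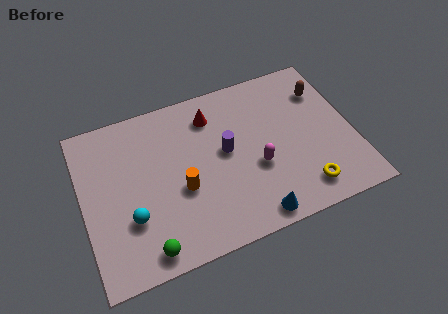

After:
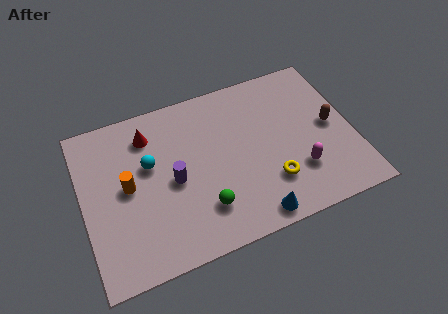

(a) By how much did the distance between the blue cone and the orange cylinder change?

+2.3

They were about 3.6 units apart before and 5.9 after — 2.3 units further apart.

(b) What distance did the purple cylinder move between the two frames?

2.4

The purple cylinder moved from about (6.1, 4.2) to (3.8, 3.6), a distance of √(2.3² + 0.6²) ≈ 2.4.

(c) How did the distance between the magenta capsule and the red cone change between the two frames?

+3.7

They were about 3.5 units apart before and 7.2 after — 3.7 units further apart.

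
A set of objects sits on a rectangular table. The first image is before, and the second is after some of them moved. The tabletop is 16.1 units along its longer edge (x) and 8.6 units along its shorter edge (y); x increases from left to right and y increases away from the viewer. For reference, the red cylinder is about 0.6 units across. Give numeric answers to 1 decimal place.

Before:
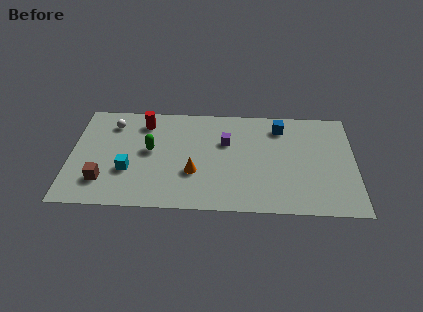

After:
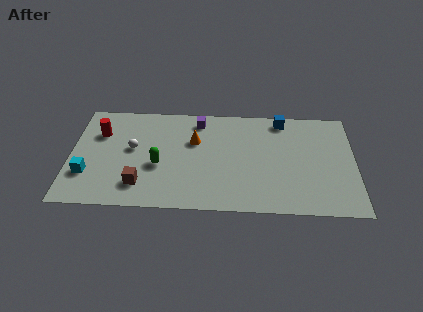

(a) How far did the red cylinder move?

2.7

The red cylinder moved from about (4.1, 7.0) to (1.6, 6.0), a distance of √(2.5² + 1.0²) ≈ 2.7.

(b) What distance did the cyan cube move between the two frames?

2.3

The cyan cube moved from about (3.3, 3.0) to (1.0, 2.6), a distance of √(2.3² + 0.4²) ≈ 2.3.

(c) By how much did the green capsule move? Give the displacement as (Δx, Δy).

(0.5, -1.2)

The green capsule was at about (4.5, 4.7) and moved to about (5.0, 3.5).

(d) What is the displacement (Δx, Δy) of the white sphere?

(1.2, -2.0)

From the two frames, the white sphere sits at roughly (2.3, 6.8) before and (3.5, 4.8) after.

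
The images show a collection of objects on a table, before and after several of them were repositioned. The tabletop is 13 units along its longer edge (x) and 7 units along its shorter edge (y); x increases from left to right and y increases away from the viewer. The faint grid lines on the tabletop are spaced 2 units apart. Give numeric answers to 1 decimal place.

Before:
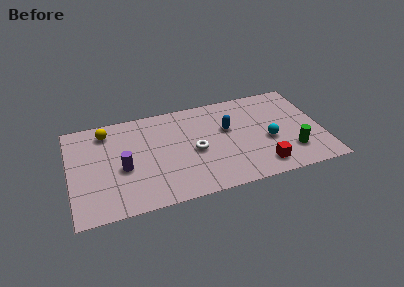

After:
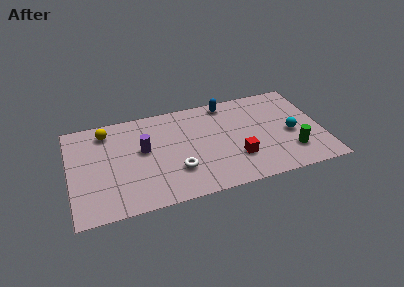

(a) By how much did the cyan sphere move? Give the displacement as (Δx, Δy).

(1.2, 0.2)

The cyan sphere was at about (10.2, 2.9) and moved to about (11.4, 3.1).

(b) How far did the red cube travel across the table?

1.5

From (9.7, 1.2) to (8.5, 2.1), the red cube covered √(1.2² + 0.9²) ≈ 1.5 units.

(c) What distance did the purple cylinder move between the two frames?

1.5

From (2.7, 3.0) to (3.8, 4.0), the purple cylinder covered √(1.1² + 1.0²) ≈ 1.5 units.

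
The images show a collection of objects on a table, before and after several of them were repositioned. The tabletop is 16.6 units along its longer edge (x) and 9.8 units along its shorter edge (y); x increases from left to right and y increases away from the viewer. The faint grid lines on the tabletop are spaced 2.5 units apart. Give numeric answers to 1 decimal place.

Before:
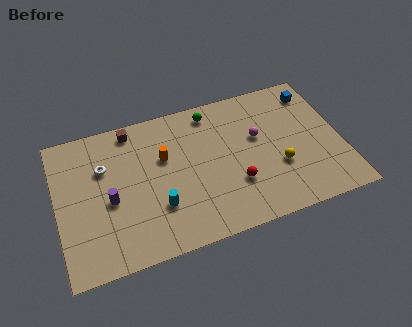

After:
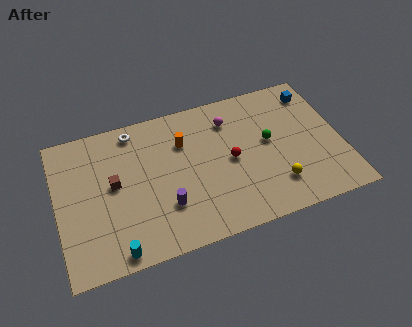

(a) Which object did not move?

the blue cube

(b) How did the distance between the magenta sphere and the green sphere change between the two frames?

-0.6

They were about 3.6 units apart before and 3.0 after — 0.6 units closer together.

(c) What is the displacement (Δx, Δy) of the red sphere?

(-0.1, 1.7)

The red sphere was at about (10.2, 3.1) and moved to about (10.1, 4.8).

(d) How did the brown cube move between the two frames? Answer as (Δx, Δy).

(-1.3, -3.4)

From the two frames, the brown cube sits at roughly (4.6, 8.7) before and (3.3, 5.3) after.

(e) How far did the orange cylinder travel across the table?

1.4

From (6.3, 6.2) to (7.5, 6.9), the orange cylinder covered √(1.2² + 0.7²) ≈ 1.4 units.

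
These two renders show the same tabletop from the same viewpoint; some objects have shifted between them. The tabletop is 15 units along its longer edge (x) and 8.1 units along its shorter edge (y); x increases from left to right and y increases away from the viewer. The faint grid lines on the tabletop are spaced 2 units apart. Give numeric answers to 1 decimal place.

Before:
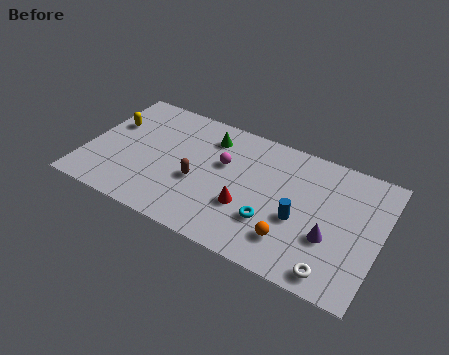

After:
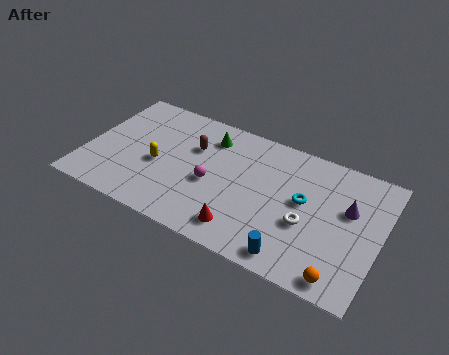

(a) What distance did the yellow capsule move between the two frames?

3.2

The yellow capsule was near (1.0, 5.2) before and (3.7, 3.5) after, so it travelled √(2.7² + 1.7²) ≈ 3.2 units.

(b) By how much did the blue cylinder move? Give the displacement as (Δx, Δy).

(0.0, -2.3)

The blue cylinder was at about (11.0, 3.3) and moved to about (11.0, 1.0).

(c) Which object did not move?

the green cone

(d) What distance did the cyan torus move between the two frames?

2.4

From (9.7, 2.5) to (11.1, 4.5), the cyan torus covered √(1.4² + 2.0²) ≈ 2.4 units.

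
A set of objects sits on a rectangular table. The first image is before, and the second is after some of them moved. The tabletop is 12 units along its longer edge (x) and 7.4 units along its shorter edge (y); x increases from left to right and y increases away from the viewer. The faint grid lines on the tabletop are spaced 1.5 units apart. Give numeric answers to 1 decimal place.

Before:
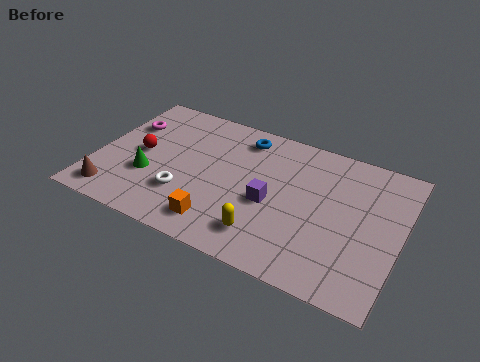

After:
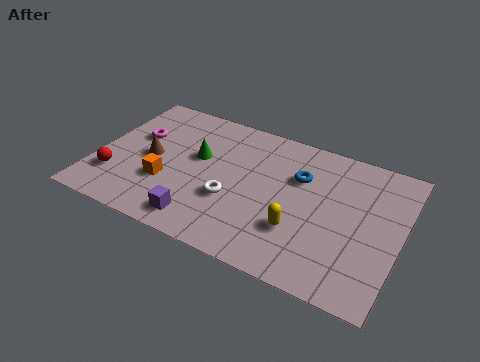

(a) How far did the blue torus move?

2.7

The blue torus was near (5.5, 6.2) before and (7.9, 5.0) after, so it travelled √(2.4² + 1.2²) ≈ 2.7 units.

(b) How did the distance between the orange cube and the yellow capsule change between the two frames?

+3.5

They were about 1.8 units apart before and 5.3 after — 3.5 units further apart.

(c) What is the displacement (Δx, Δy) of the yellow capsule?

(1.2, 0.8)

The yellow capsule started near (7.0, 1.5) and ended near (8.2, 2.3).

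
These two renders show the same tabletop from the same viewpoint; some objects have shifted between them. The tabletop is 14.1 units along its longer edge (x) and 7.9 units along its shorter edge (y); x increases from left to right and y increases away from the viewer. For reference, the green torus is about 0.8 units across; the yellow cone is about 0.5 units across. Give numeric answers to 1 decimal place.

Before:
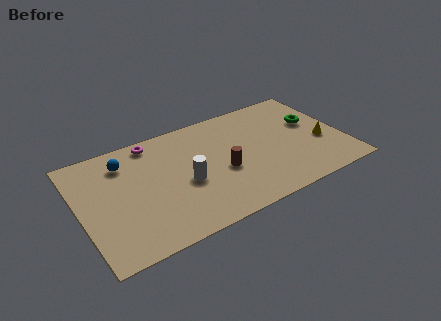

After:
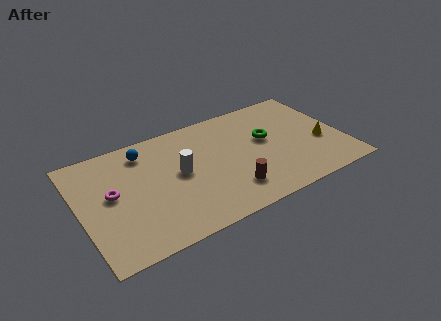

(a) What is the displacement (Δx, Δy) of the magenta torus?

(-2.5, -2.7)

From the two frames, the magenta torus sits at roughly (4.2, 7.0) before and (1.7, 4.3) after.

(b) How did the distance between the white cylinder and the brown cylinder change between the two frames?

+1.4

The distance was about 2.0 in the first image and 3.4 in the second, so they moved 1.4 units further apart.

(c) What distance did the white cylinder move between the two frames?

0.8

The white cylinder moved from about (5.5, 3.4) to (5.3, 4.2), a distance of √(0.2² + 0.8²) ≈ 0.8.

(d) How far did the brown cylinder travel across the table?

1.5

The brown cylinder moved from about (7.5, 3.3) to (7.7, 1.8), a distance of √(0.2² + 1.5²) ≈ 1.5.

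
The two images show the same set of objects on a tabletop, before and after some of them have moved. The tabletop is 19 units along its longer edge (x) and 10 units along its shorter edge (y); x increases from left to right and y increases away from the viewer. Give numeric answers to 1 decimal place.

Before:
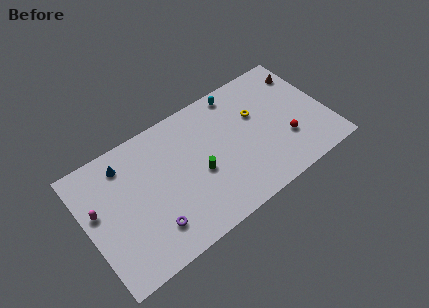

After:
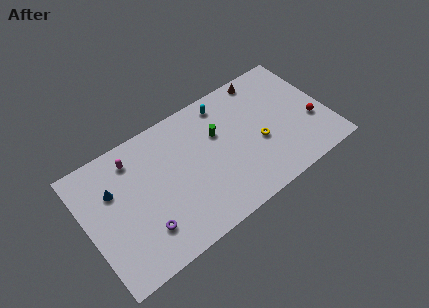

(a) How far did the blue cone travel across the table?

1.9

From (3.4, 8.2) to (2.3, 6.7), the blue cone covered √(1.1² + 1.5²) ≈ 1.9 units.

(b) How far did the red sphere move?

2.2

The red sphere was near (15.5, 3.2) before and (17.7, 3.6) after, so it travelled √(2.2² + 0.4²) ≈ 2.2 units.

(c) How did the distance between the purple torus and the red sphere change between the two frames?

+2.8

They were about 10.9 units apart before and 13.7 after — 2.8 units further apart.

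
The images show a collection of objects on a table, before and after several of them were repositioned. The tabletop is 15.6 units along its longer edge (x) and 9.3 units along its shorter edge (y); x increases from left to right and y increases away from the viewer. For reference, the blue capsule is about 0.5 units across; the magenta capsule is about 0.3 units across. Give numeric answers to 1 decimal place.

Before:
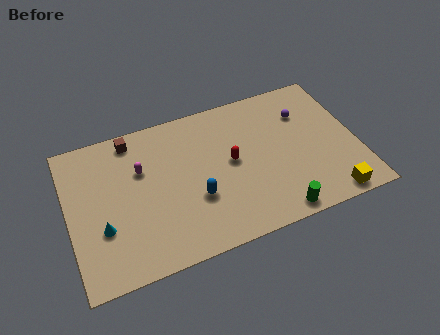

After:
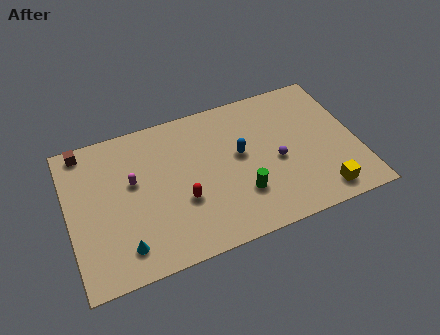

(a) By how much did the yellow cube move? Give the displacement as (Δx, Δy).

(-0.4, 0.4)

The yellow cube started near (13.7, 0.9) and ended near (13.3, 1.3).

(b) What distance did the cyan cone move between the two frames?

1.8

The cyan cone moved from about (1.7, 3.2) to (2.7, 1.7), a distance of √(1.0² + 1.5²) ≈ 1.8.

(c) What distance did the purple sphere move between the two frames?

3.2

The purple sphere was near (13.0, 6.7) before and (11.2, 4.1) after, so it travelled √(1.8² + 2.6²) ≈ 3.2 units.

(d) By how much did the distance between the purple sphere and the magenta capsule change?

-1.2

They were about 9.0 units apart before and 7.8 after — 1.2 units closer together.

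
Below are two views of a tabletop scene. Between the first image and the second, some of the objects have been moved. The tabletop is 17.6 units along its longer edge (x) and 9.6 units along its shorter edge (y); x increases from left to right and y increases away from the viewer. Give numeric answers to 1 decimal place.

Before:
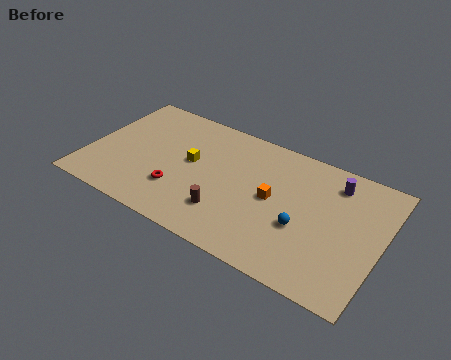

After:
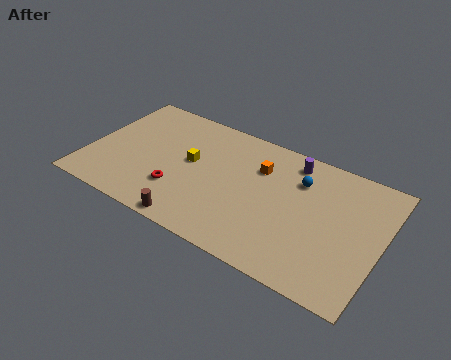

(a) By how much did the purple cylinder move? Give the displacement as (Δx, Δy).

(-2.6, 0.4)

The purple cylinder started near (14.5, 7.8) and ended near (11.9, 8.2).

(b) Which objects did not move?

the red torus and the yellow cube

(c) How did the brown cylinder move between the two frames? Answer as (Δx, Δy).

(-1.7, -1.7)

From the two frames, the brown cylinder sits at roughly (8.7, 2.5) before and (7.0, 0.8) after.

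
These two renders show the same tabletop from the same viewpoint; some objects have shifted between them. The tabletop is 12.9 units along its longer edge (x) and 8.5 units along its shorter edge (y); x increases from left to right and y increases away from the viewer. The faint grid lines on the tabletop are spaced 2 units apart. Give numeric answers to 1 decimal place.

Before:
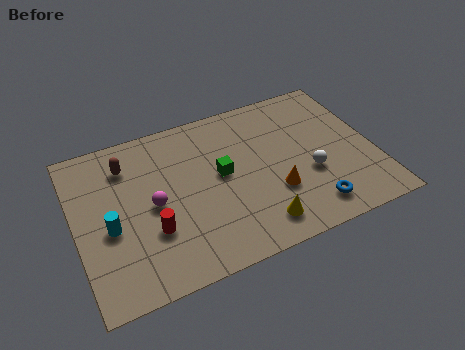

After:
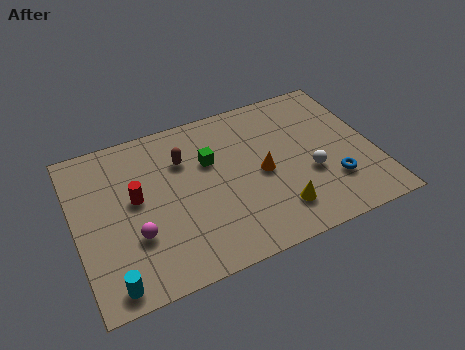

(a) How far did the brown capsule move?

2.5

From (2.4, 6.6) to (4.8, 6.0), the brown capsule covered √(2.4² + 0.6²) ≈ 2.5 units.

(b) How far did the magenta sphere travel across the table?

1.6

The magenta sphere moved from about (3.3, 4.1) to (2.4, 2.8), a distance of √(0.9² + 1.3²) ≈ 1.6.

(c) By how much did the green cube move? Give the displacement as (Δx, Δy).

(-0.4, 0.9)

The green cube started near (6.3, 4.6) and ended near (5.9, 5.5).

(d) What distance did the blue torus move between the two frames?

1.5

The blue torus moved from about (9.8, 1.4) to (10.9, 2.4), a distance of √(1.1² + 1.0²) ≈ 1.5.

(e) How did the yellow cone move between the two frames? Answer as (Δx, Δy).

(0.9, 0.4)

From the two frames, the yellow cone sits at roughly (7.5, 1.4) before and (8.4, 1.8) after.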